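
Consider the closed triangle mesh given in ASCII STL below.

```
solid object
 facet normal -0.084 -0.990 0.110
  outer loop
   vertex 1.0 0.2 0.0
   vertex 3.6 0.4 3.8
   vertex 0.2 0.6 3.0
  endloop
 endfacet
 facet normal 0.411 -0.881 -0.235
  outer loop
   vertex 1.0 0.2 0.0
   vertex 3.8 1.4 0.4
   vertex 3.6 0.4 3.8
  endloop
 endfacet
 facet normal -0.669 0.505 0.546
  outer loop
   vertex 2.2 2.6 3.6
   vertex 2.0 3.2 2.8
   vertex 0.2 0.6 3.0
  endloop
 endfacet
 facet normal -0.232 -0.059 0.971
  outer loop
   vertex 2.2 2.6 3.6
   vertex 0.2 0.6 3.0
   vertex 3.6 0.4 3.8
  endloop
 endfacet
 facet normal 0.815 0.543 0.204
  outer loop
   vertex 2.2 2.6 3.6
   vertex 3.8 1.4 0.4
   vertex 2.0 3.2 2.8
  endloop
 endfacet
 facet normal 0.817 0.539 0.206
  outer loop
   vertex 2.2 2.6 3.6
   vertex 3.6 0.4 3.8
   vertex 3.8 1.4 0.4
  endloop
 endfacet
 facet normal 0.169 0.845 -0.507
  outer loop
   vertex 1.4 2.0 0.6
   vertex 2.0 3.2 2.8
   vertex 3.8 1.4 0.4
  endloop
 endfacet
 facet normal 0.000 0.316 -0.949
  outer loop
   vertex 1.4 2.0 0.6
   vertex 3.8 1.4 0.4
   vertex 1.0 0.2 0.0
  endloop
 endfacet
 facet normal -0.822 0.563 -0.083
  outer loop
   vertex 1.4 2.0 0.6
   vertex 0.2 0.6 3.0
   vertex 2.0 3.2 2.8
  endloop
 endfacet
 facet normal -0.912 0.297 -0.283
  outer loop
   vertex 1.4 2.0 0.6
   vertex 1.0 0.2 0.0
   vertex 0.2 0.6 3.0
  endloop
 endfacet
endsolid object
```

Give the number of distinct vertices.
7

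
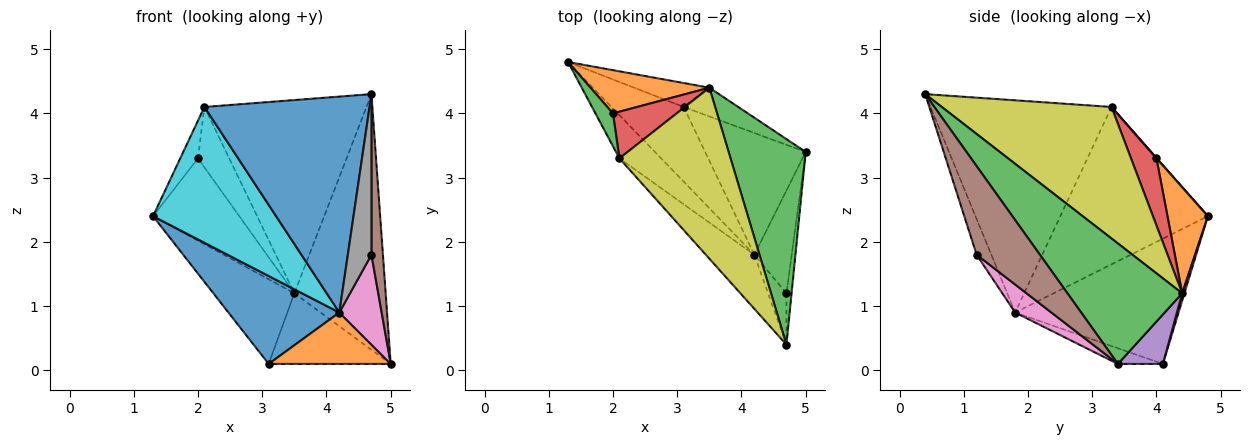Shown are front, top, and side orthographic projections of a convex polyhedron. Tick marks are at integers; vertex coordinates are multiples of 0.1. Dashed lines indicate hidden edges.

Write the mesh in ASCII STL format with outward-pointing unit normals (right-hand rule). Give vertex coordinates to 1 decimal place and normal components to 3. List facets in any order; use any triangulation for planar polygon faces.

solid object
 facet normal -0.747 -0.507 -0.430
  outer loop
   vertex 4.2 1.8 0.9
   vertex 1.3 4.8 2.4
   vertex 3.1 4.1 0.1
  endloop
 endfacet
 facet normal -0.142 -0.385 -0.912
  outer loop
   vertex 4.2 1.8 0.9
   vertex 3.1 4.1 0.1
   vertex 5.0 3.4 0.1
  endloop
 endfacet
 facet normal 0.700 0.557 0.448
  outer loop
   vertex 3.5 4.4 1.2
   vertex 4.7 0.4 4.3
   vertex 5.0 3.4 0.1
  endloop
 endfacet
 facet normal 0.027 0.962 -0.272
  outer loop
   vertex 3.5 4.4 1.2
   vertex 3.1 4.1 0.1
   vertex 1.3 4.8 2.4
  endloop
 endfacet
 facet normal 0.323 0.877 -0.357
  outer loop
   vertex 3.5 4.4 1.2
   vertex 5.0 3.4 0.1
   vertex 3.1 4.1 0.1
  endloop
 endfacet
 facet normal 0.982 -0.178 -0.057
  outer loop
   vertex 4.7 1.2 1.8
   vertex 5.0 3.4 0.1
   vertex 4.7 0.4 4.3
  endloop
 endfacet
 facet normal 0.492 -0.573 -0.655
  outer loop
   vertex 4.7 1.2 1.8
   vertex 4.2 1.8 0.9
   vertex 5.0 3.4 0.1
  endloop
 endfacet
 facet normal -0.511 -0.819 -0.262
  outer loop
   vertex 4.7 1.2 1.8
   vertex 4.7 0.4 4.3
   vertex 4.2 1.8 0.9
  endloop
 endfacet
 facet normal 0.617 0.589 0.521
  outer loop
   vertex 2.1 3.3 4.1
   vertex 4.7 0.4 4.3
   vertex 3.5 4.4 1.2
  endloop
 endfacet
 facet normal -0.753 -0.628 -0.200
  outer loop
   vertex 2.1 3.3 4.1
   vertex 1.3 4.8 2.4
   vertex 4.2 1.8 0.9
  endloop
 endfacet
 facet normal -0.728 -0.665 -0.167
  outer loop
   vertex 2.1 3.3 4.1
   vertex 4.2 1.8 0.9
   vertex 4.7 0.4 4.3
  endloop
 endfacet
 facet normal 0.383 0.818 0.429
  outer loop
   vertex 2.0 4.0 3.3
   vertex 3.5 4.4 1.2
   vertex 1.3 4.8 2.4
  endloop
 endfacet
 facet normal 0.016 0.753 0.657
  outer loop
   vertex 2.0 4.0 3.3
   vertex 1.3 4.8 2.4
   vertex 2.1 3.3 4.1
  endloop
 endfacet
 facet normal 0.542 0.665 0.514
  outer loop
   vertex 2.0 4.0 3.3
   vertex 2.1 3.3 4.1
   vertex 3.5 4.4 1.2
  endloop
 endfacet
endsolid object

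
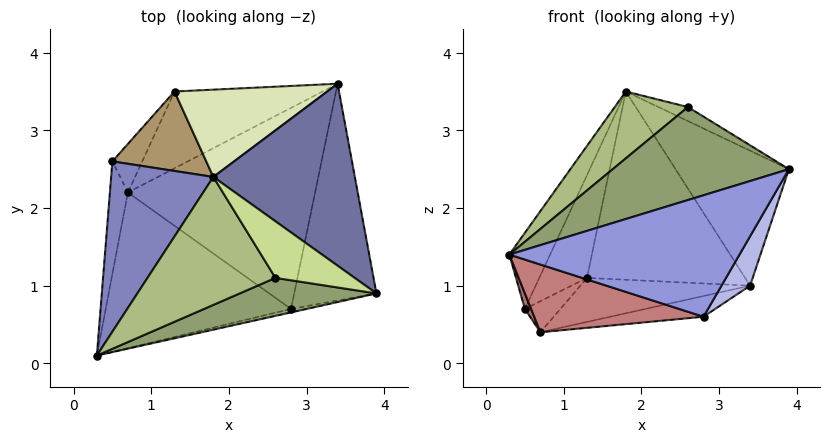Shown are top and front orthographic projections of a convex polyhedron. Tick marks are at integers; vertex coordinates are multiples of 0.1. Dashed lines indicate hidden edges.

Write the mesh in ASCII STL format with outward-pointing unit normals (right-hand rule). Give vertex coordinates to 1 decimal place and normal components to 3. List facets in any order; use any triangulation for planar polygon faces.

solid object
 facet normal 0.628 0.463 0.625
  outer loop
   vertex 1.8 2.4 3.5
   vertex 3.9 0.9 2.5
   vertex 3.4 3.6 1.0
  endloop
 endfacet
 facet normal -0.885 0.190 0.425
  outer loop
   vertex 0.5 2.6 0.7
   vertex 0.3 0.1 1.4
   vertex 1.8 2.4 3.5
  endloop
 endfacet
 facet normal 0.225 -0.974 -0.028
  outer loop
   vertex 2.8 0.7 0.6
   vertex 3.9 0.9 2.5
   vertex 0.3 0.1 1.4
  endloop
 endfacet
 facet normal 0.865 -0.112 -0.489
  outer loop
   vertex 2.8 0.7 0.6
   vertex 3.4 3.6 1.0
   vertex 3.9 0.9 2.5
  endloop
 endfacet
 facet normal 0.090 -0.922 0.377
  outer loop
   vertex 2.6 1.1 3.3
   vertex 0.3 0.1 1.4
   vertex 3.9 0.9 2.5
  endloop
 endfacet
 facet normal -0.469 -0.409 0.783
  outer loop
   vertex 2.6 1.1 3.3
   vertex 1.8 2.4 3.5
   vertex 0.3 0.1 1.4
  endloop
 endfacet
 facet normal 0.536 0.204 0.820
  outer loop
   vertex 2.6 1.1 3.3
   vertex 3.9 0.9 2.5
   vertex 1.8 2.4 3.5
  endloop
 endfacet
 facet normal -0.023 0.907 0.421
  outer loop
   vertex 1.3 3.5 1.1
   vertex 1.8 2.4 3.5
   vertex 3.4 3.6 1.0
  endloop
 endfacet
 facet normal -0.767 0.507 0.392
  outer loop
   vertex 1.3 3.5 1.1
   vertex 0.5 2.6 0.7
   vertex 1.8 2.4 3.5
  endloop
 endfacet
 facet normal 0.166 0.101 -0.981
  outer loop
   vertex 0.7 2.2 0.4
   vertex 3.4 3.6 1.0
   vertex 2.8 0.7 0.6
  endloop
 endfacet
 facet normal -0.065 0.496 -0.866
  outer loop
   vertex 0.7 2.2 0.4
   vertex 1.3 3.5 1.1
   vertex 3.4 3.6 1.0
  endloop
 endfacet
 facet normal -0.182 0.530 -0.828
  outer loop
   vertex 0.7 2.2 0.4
   vertex 0.5 2.6 0.7
   vertex 1.3 3.5 1.1
  endloop
 endfacet
 facet normal -0.869 -0.068 -0.490
  outer loop
   vertex 0.7 2.2 0.4
   vertex 0.3 0.1 1.4
   vertex 0.5 2.6 0.7
  endloop
 endfacet
 facet normal -0.194 -0.391 -0.900
  outer loop
   vertex 0.7 2.2 0.4
   vertex 2.8 0.7 0.6
   vertex 0.3 0.1 1.4
  endloop
 endfacet
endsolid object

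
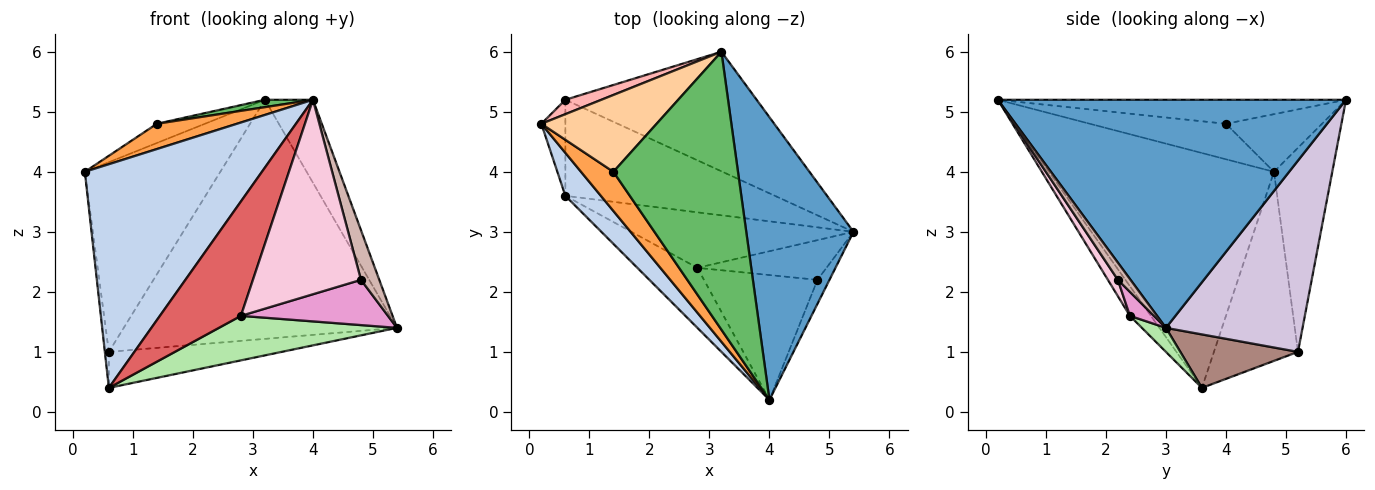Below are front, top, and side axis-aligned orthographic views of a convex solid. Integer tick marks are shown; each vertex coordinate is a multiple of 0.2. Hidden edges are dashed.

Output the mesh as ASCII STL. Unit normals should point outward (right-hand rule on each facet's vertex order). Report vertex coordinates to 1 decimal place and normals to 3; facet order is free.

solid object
 facet normal 0.898 0.124 0.422
  outer loop
   vertex 3.2 6.0 5.2
   vertex 4.0 0.2 5.2
   vertex 5.4 3.0 1.4
  endloop
 endfacet
 facet normal -0.780 -0.614 0.118
  outer loop
   vertex 0.6 3.6 0.4
   vertex 4.0 0.2 5.2
   vertex 0.2 4.8 4.0
  endloop
 endfacet
 facet normal -0.678 -0.399 0.618
  outer loop
   vertex 1.4 4.0 4.8
   vertex 0.2 4.8 4.0
   vertex 4.0 0.2 5.2
  endloop
 endfacet
 facet normal -0.436 0.218 0.873
  outer loop
   vertex 1.4 4.0 4.8
   vertex 3.2 6.0 5.2
   vertex 0.2 4.8 4.0
  endloop
 endfacet
 facet normal -0.189 -0.026 0.982
  outer loop
   vertex 1.4 4.0 4.8
   vertex 4.0 0.2 5.2
   vertex 3.2 6.0 5.2
  endloop
 endfacet
 facet normal 0.084 -0.623 -0.777
  outer loop
   vertex 2.8 2.4 1.6
   vertex 0.6 3.6 0.4
   vertex 5.4 3.0 1.4
  endloop
 endfacet
 facet normal -0.224 -0.863 -0.453
  outer loop
   vertex 2.8 2.4 1.6
   vertex 4.0 0.2 5.2
   vertex 0.6 3.6 0.4
  endloop
 endfacet
 facet normal -0.394 0.916 0.070
  outer loop
   vertex 0.6 5.2 1.0
   vertex 0.2 4.8 4.0
   vertex 3.2 6.0 5.2
  endloop
 endfacet
 facet normal -0.991 0.047 -0.126
  outer loop
   vertex 0.6 5.2 1.0
   vertex 0.6 3.6 0.4
   vertex 0.2 4.8 4.0
  endloop
 endfacet
 facet normal 0.408 0.816 -0.408
  outer loop
   vertex 0.6 5.2 1.0
   vertex 3.2 6.0 5.2
   vertex 5.4 3.0 1.4
  endloop
 endfacet
 facet normal 0.232 0.342 -0.911
  outer loop
   vertex 0.6 5.2 1.0
   vertex 5.4 3.0 1.4
   vertex 0.6 3.6 0.4
  endloop
 endfacet
 facet normal 0.528 -0.765 -0.369
  outer loop
   vertex 4.8 2.2 2.2
   vertex 5.4 3.0 1.4
   vertex 4.0 0.2 5.2
  endloop
 endfacet
 facet normal 0.122 -0.746 -0.655
  outer loop
   vertex 4.8 2.2 2.2
   vertex 2.8 2.4 1.6
   vertex 5.4 3.0 1.4
  endloop
 endfacet
 facet normal 0.078 -0.839 -0.539
  outer loop
   vertex 4.8 2.2 2.2
   vertex 4.0 0.2 5.2
   vertex 2.8 2.4 1.6
  endloop
 endfacet
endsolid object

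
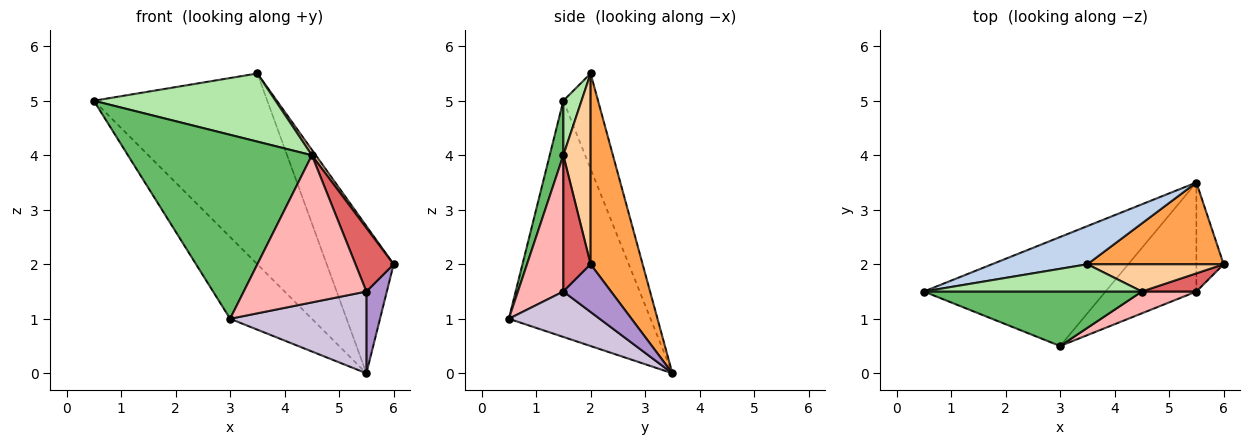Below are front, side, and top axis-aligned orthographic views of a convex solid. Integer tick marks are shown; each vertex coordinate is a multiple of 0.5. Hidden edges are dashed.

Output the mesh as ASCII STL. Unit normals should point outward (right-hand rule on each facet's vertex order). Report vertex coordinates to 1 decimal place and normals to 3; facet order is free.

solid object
 facet normal -0.721 0.416 -0.554
  outer loop
   vertex 3.0 0.5 1.0
   vertex 0.5 1.5 5.0
   vertex 5.5 3.5 0.0
  endloop
 endfacet
 facet normal -0.192 0.962 0.192
  outer loop
   vertex 3.5 2.0 5.5
   vertex 5.5 3.5 0.0
   vertex 0.5 1.5 5.0
  endloop
 endfacet
 facet normal 0.562 0.723 0.402
  outer loop
   vertex 3.5 2.0 5.5
   vertex 6.0 2.0 2.0
   vertex 5.5 3.5 0.0
  endloop
 endfacet
 facet normal 0.808 -0.115 0.577
  outer loop
   vertex 4.5 1.5 4.0
   vertex 6.0 2.0 2.0
   vertex 3.5 2.0 5.5
  endloop
 endfacet
 facet normal 0.071 -0.956 0.283
  outer loop
   vertex 4.5 1.5 4.0
   vertex 0.5 1.5 5.0
   vertex 3.0 0.5 1.0
  endloop
 endfacet
 facet normal 0.092 -0.925 0.370
  outer loop
   vertex 4.5 1.5 4.0
   vertex 3.5 2.0 5.5
   vertex 0.5 1.5 5.0
  endloop
 endfacet
 facet normal 0.566 -0.793 0.226
  outer loop
   vertex 5.5 1.5 1.5
   vertex 6.0 2.0 2.0
   vertex 4.5 1.5 4.0
  endloop
 endfacet
 facet normal 0.344 -0.929 0.138
  outer loop
   vertex 5.5 1.5 1.5
   vertex 4.5 1.5 4.0
   vertex 3.0 0.5 1.0
  endloop
 endfacet
 facet normal 0.814 -0.349 -0.465
  outer loop
   vertex 5.5 1.5 1.5
   vertex 5.5 3.5 0.0
   vertex 6.0 2.0 2.0
  endloop
 endfacet
 facet normal 0.371 -0.557 -0.743
  outer loop
   vertex 5.5 1.5 1.5
   vertex 3.0 0.5 1.0
   vertex 5.5 3.5 0.0
  endloop
 endfacet
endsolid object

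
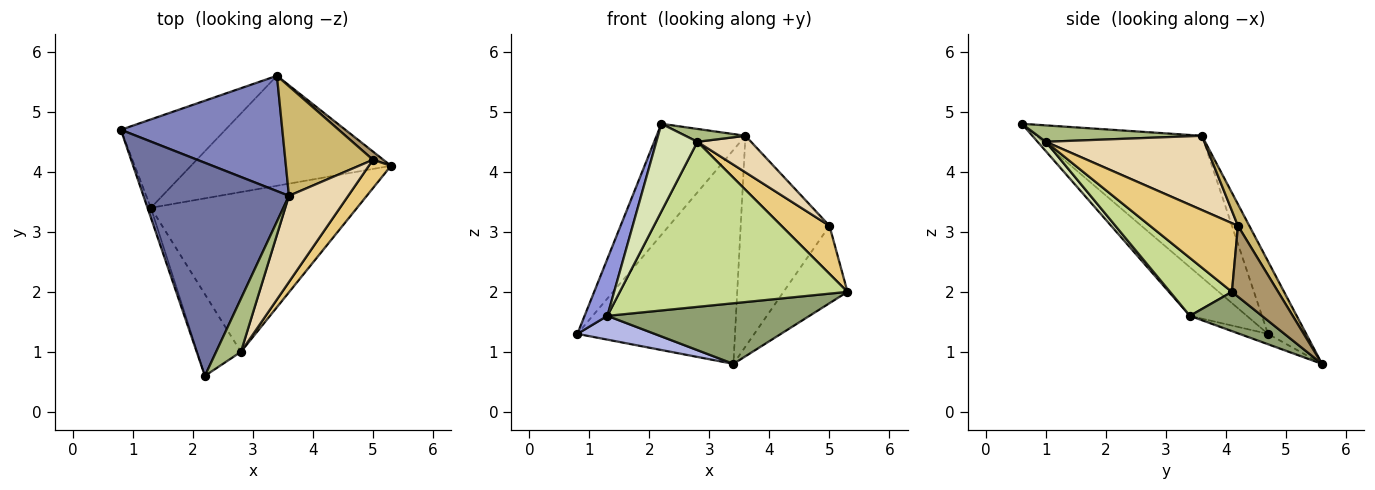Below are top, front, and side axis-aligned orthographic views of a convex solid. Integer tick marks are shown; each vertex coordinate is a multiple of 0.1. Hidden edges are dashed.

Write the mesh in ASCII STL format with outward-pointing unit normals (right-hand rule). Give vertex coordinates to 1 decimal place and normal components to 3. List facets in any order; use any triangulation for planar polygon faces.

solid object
 facet normal -0.654 0.350 0.671
  outer loop
   vertex 3.6 3.6 4.6
   vertex 0.8 4.7 1.3
   vertex 2.2 0.6 4.8
  endloop
 endfacet
 facet normal -0.209 0.861 0.464
  outer loop
   vertex 3.6 3.6 4.6
   vertex 3.4 5.6 0.8
   vertex 0.8 4.7 1.3
  endloop
 endfacet
 facet normal -0.926 -0.371 -0.064
  outer loop
   vertex 1.3 3.4 1.6
   vertex 2.2 0.6 4.8
   vertex 0.8 4.7 1.3
  endloop
 endfacet
 facet normal -0.095 -0.259 -0.961
  outer loop
   vertex 1.3 3.4 1.6
   vertex 0.8 4.7 1.3
   vertex 3.4 5.6 0.8
  endloop
 endfacet
 facet normal 0.170 -0.476 -0.863
  outer loop
   vertex 1.3 3.4 1.6
   vertex 3.4 5.6 0.8
   vertex 5.3 4.1 2.0
  endloop
 endfacet
 facet normal 0.541 -0.198 0.818
  outer loop
   vertex 2.8 1.0 4.5
   vertex 3.6 3.6 4.6
   vertex 2.2 0.6 4.8
  endloop
 endfacet
 facet normal 0.192 -0.705 -0.683
  outer loop
   vertex 2.8 1.0 4.5
   vertex 1.3 3.4 1.6
   vertex 5.3 4.1 2.0
  endloop
 endfacet
 facet normal 0.145 -0.724 -0.674
  outer loop
   vertex 2.8 1.0 4.5
   vertex 2.2 0.6 4.8
   vertex 1.3 3.4 1.6
  endloop
 endfacet
 facet normal 0.583 0.808 0.086
  outer loop
   vertex 5.0 4.2 3.1
   vertex 5.3 4.1 2.0
   vertex 3.4 5.6 0.8
  endloop
 endfacet
 facet normal 0.113 0.882 0.458
  outer loop
   vertex 5.0 4.2 3.1
   vertex 3.4 5.6 0.8
   vertex 3.6 3.6 4.6
  endloop
 endfacet
 facet normal 0.844 -0.461 0.272
  outer loop
   vertex 5.0 4.2 3.1
   vertex 2.8 1.0 4.5
   vertex 5.3 4.1 2.0
  endloop
 endfacet
 facet normal 0.756 -0.256 0.603
  outer loop
   vertex 5.0 4.2 3.1
   vertex 3.6 3.6 4.6
   vertex 2.8 1.0 4.5
  endloop
 endfacet
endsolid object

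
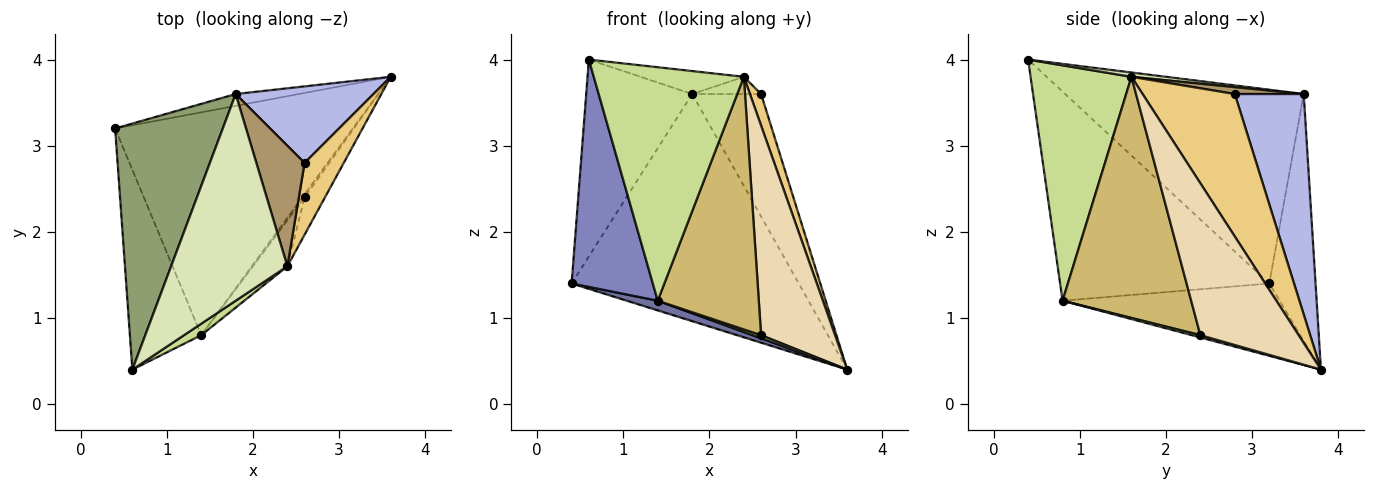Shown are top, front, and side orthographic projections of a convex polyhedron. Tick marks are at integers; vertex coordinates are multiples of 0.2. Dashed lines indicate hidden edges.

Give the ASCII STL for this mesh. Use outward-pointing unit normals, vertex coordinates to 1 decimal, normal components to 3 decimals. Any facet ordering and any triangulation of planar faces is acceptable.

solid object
 facet normal -0.291 -0.042 -0.956
  outer loop
   vertex 1.4 0.8 1.2
   vertex 0.4 3.2 1.4
   vertex 3.6 3.8 0.4
  endloop
 endfacet
 facet normal -0.888 -0.345 -0.303
  outer loop
   vertex 1.4 0.8 1.2
   vertex 0.6 0.4 4.0
   vertex 0.4 3.2 1.4
  endloop
 endfacet
 facet normal -0.199 0.979 -0.051
  outer loop
   vertex 1.8 3.6 3.6
   vertex 3.6 3.8 0.4
   vertex 0.4 3.2 1.4
  endloop
 endfacet
 facet normal 0.647 0.647 0.404
  outer loop
   vertex 1.8 3.6 3.6
   vertex 2.6 2.8 3.6
   vertex 3.6 3.8 0.4
  endloop
 endfacet
 facet normal -0.815 0.362 0.453
  outer loop
   vertex 1.8 3.6 3.6
   vertex 0.4 3.2 1.4
   vertex 0.6 0.4 4.0
  endloop
 endfacet
 facet normal 0.577 -0.577 -0.577
  outer loop
   vertex 2.6 2.4 0.8
   vertex 1.4 0.8 1.2
   vertex 3.6 3.8 0.4
  endloop
 endfacet
 facet normal 0.557 -0.829 0.041
  outer loop
   vertex 2.4 1.6 3.8
   vertex 0.6 0.4 4.0
   vertex 1.4 0.8 1.2
  endloop
 endfacet
 facet normal 0.037 0.110 0.993
  outer loop
   vertex 2.4 1.6 3.8
   vertex 1.8 3.6 3.6
   vertex 0.6 0.4 4.0
  endloop
 endfacet
 facet normal 0.140 0.140 0.980
  outer loop
   vertex 2.4 1.6 3.8
   vertex 2.6 2.8 3.6
   vertex 1.8 3.6 3.6
  endloop
 endfacet
 facet normal 0.781 -0.614 -0.112
  outer loop
   vertex 2.4 1.6 3.8
   vertex 1.4 0.8 1.2
   vertex 2.6 2.4 0.8
  endloop
 endfacet
 facet normal 0.958 -0.116 0.263
  outer loop
   vertex 2.4 1.6 3.8
   vertex 3.6 3.8 0.4
   vertex 2.6 2.8 3.6
  endloop
 endfacet
 facet normal 0.794 -0.598 -0.106
  outer loop
   vertex 2.4 1.6 3.8
   vertex 2.6 2.4 0.8
   vertex 3.6 3.8 0.4
  endloop
 endfacet
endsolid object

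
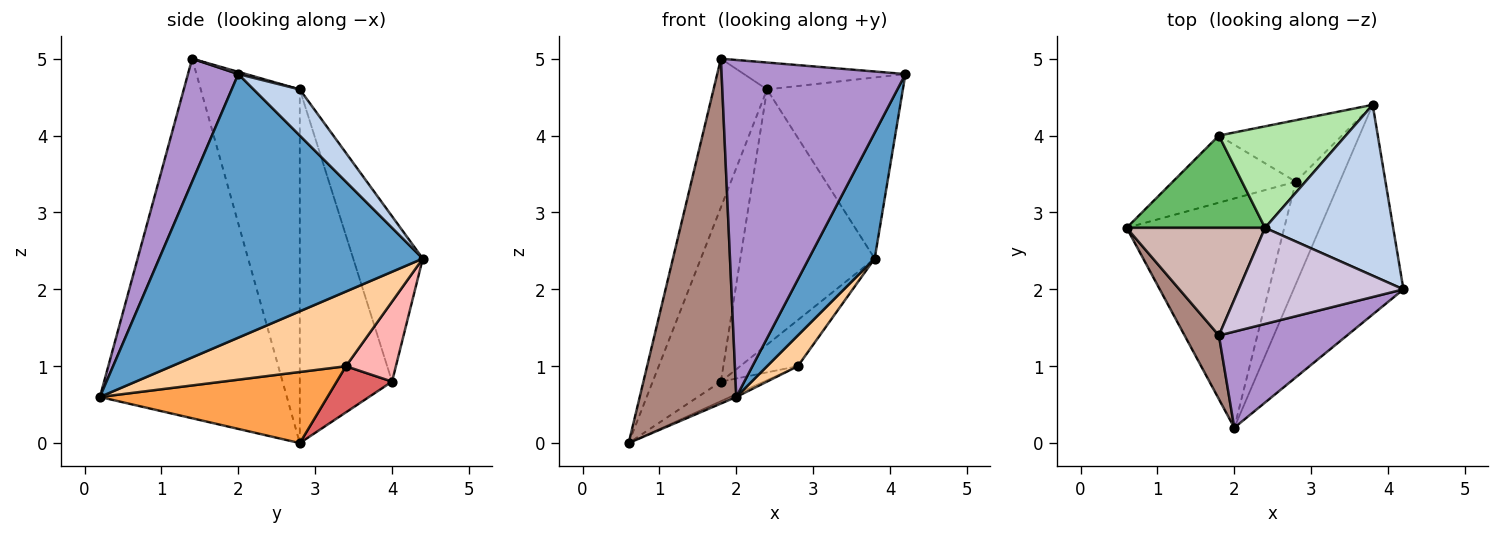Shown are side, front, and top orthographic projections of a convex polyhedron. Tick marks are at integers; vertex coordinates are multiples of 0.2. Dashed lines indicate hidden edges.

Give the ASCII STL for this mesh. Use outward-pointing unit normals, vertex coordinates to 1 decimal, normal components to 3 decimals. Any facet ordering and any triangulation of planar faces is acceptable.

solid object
 facet normal 0.899 -0.225 -0.375
  outer loop
   vertex 2.0 0.2 0.6
   vertex 3.8 4.4 2.4
   vertex 4.2 2.0 4.8
  endloop
 endfacet
 facet normal 0.240 0.706 0.666
  outer loop
   vertex 2.4 2.8 4.6
   vertex 4.2 2.0 4.8
   vertex 3.8 4.4 2.4
  endloop
 endfacet
 facet normal 0.411 0.011 -0.911
  outer loop
   vertex 2.8 3.4 1.0
   vertex 2.0 0.2 0.6
   vertex 0.6 2.8 0.0
  endloop
 endfacet
 facet normal 0.852 -0.150 -0.501
  outer loop
   vertex 2.8 3.4 1.0
   vertex 3.8 4.4 2.4
   vertex 2.0 0.2 0.6
  endloop
 endfacet
 facet normal -0.767 0.567 0.300
  outer loop
   vertex 1.8 4.0 0.8
   vertex 0.6 2.8 0.0
   vertex 2.4 2.8 4.6
  endloop
 endfacet
 facet normal -0.434 0.837 0.333
  outer loop
   vertex 1.8 4.0 0.8
   vertex 2.4 2.8 4.6
   vertex 3.8 4.4 2.4
  endloop
 endfacet
 facet normal 0.339 0.263 -0.903
  outer loop
   vertex 1.8 4.0 0.8
   vertex 2.8 3.4 1.0
   vertex 0.6 2.8 0.0
  endloop
 endfacet
 facet normal 0.461 0.532 -0.710
  outer loop
   vertex 1.8 4.0 0.8
   vertex 3.8 4.4 2.4
   vertex 2.8 3.4 1.0
  endloop
 endfacet
 facet normal 0.255 -0.930 0.265
  outer loop
   vertex 1.8 1.4 5.0
   vertex 2.0 0.2 0.6
   vertex 4.2 2.0 4.8
  endloop
 endfacet
 facet normal 0.013 0.270 0.963
  outer loop
   vertex 1.8 1.4 5.0
   vertex 4.2 2.0 4.8
   vertex 2.4 2.8 4.6
  endloop
 endfacet
 facet normal -0.885 -0.457 0.084
  outer loop
   vertex 1.8 1.4 5.0
   vertex 0.6 2.8 0.0
   vertex 2.0 0.2 0.6
  endloop
 endfacet
 facet normal -0.832 0.450 0.326
  outer loop
   vertex 1.8 1.4 5.0
   vertex 2.4 2.8 4.6
   vertex 0.6 2.8 0.0
  endloop
 endfacet
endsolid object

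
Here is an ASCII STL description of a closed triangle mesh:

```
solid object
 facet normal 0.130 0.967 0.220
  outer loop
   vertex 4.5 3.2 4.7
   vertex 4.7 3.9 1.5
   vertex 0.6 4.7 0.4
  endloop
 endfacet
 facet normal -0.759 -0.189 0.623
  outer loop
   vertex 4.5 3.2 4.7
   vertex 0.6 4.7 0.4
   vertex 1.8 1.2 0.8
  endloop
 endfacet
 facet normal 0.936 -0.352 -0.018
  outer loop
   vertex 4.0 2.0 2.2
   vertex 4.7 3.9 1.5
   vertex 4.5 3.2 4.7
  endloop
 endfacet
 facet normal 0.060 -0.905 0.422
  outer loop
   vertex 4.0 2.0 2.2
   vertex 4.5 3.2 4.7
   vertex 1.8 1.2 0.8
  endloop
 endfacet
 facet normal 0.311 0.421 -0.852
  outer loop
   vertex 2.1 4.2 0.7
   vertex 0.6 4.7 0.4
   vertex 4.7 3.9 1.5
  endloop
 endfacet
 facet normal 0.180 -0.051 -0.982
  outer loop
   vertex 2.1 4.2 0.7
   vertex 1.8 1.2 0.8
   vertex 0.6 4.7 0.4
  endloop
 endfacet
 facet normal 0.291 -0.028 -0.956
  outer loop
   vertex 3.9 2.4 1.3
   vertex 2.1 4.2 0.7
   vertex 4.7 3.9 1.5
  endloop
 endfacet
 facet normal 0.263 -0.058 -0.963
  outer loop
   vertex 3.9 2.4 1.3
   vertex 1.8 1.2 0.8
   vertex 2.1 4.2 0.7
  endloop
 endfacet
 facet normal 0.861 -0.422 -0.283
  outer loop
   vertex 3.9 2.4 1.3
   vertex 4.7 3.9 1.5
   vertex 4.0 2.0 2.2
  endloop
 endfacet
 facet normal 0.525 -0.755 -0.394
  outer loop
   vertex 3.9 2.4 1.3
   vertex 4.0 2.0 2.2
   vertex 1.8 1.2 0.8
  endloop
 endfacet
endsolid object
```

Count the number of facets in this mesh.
10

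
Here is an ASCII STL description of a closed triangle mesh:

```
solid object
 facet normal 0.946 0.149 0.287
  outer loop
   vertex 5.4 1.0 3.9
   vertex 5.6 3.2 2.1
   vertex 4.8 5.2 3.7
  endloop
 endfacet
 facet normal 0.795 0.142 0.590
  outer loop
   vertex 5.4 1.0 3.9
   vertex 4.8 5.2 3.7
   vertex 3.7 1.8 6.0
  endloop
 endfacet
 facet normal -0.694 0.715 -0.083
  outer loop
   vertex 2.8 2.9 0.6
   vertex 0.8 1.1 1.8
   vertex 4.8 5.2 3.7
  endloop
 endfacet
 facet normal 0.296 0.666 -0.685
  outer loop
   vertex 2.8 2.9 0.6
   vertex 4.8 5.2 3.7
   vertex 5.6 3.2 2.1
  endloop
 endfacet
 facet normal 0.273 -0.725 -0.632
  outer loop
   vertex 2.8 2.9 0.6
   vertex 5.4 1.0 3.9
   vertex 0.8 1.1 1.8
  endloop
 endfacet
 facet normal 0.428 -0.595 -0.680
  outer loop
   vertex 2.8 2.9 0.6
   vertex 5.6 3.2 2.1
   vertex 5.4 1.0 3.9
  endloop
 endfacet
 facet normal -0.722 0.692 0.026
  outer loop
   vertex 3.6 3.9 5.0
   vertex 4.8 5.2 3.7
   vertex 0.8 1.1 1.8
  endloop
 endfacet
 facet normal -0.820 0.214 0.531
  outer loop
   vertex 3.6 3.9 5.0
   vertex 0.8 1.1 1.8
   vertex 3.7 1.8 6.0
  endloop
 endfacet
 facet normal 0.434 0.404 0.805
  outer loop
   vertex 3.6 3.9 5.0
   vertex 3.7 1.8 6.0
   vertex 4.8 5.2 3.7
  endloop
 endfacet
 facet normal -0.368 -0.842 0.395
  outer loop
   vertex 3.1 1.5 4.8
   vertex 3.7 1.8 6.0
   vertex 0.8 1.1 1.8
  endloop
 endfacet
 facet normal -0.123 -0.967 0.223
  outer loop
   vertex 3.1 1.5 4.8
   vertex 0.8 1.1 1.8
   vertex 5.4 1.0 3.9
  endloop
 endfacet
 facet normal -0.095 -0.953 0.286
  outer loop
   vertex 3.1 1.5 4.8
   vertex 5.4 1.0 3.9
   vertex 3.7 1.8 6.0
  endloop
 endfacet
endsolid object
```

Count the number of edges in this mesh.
18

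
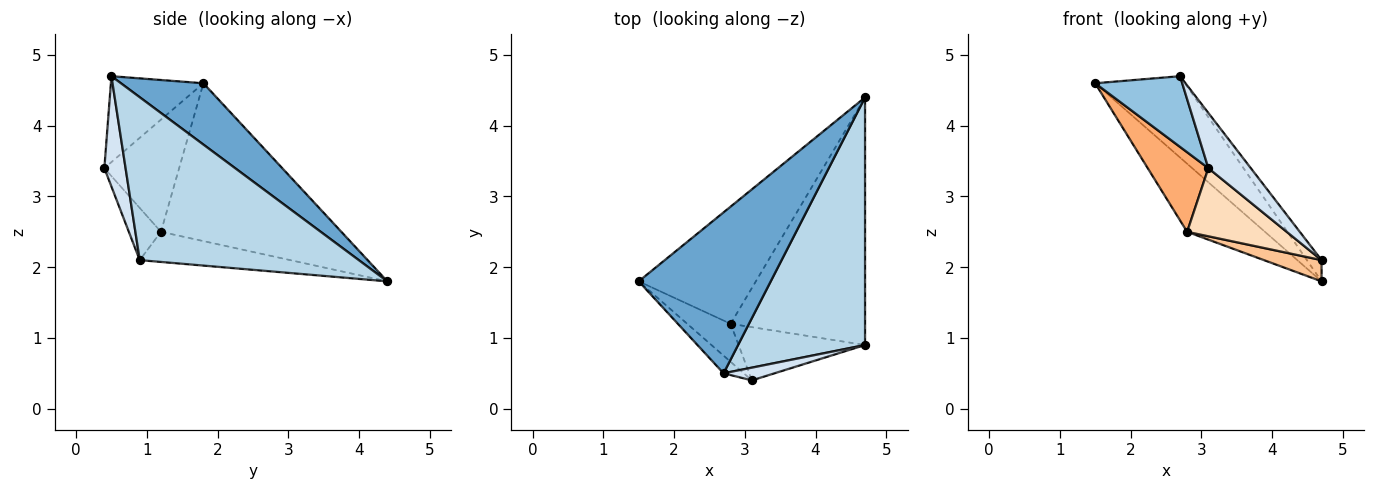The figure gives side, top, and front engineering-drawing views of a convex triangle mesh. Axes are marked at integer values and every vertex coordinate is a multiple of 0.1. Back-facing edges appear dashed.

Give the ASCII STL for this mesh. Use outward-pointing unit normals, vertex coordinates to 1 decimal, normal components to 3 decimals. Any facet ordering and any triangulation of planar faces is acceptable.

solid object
 facet normal 0.383 0.417 0.824
  outer loop
   vertex 2.7 0.5 4.7
   vertex 4.7 4.4 1.8
   vertex 1.5 1.8 4.6
  endloop
 endfacet
 facet normal -0.718 -0.676 -0.169
  outer loop
   vertex 2.7 0.5 4.7
   vertex 1.5 1.8 4.6
   vertex 3.1 0.4 3.4
  endloop
 endfacet
 facet normal 0.788 0.053 0.614
  outer loop
   vertex 4.7 0.9 2.1
   vertex 4.7 4.4 1.8
   vertex 2.7 0.5 4.7
  endloop
 endfacet
 facet normal 0.438 -0.876 0.202
  outer loop
   vertex 4.7 0.9 2.1
   vertex 2.7 0.5 4.7
   vertex 3.1 0.4 3.4
  endloop
 endfacet
 facet normal -0.759 0.327 -0.563
  outer loop
   vertex 2.8 1.2 2.5
   vertex 1.5 1.8 4.6
   vertex 4.7 4.4 1.8
  endloop
 endfacet
 facet normal -0.744 -0.603 -0.288
  outer loop
   vertex 2.8 1.2 2.5
   vertex 3.1 0.4 3.4
   vertex 1.5 1.8 4.6
  endloop
 endfacet
 facet normal -0.218 -0.083 -0.972
  outer loop
   vertex 2.8 1.2 2.5
   vertex 4.7 4.4 1.8
   vertex 4.7 0.9 2.1
  endloop
 endfacet
 facet normal -0.246 -0.764 -0.597
  outer loop
   vertex 2.8 1.2 2.5
   vertex 4.7 0.9 2.1
   vertex 3.1 0.4 3.4
  endloop
 endfacet
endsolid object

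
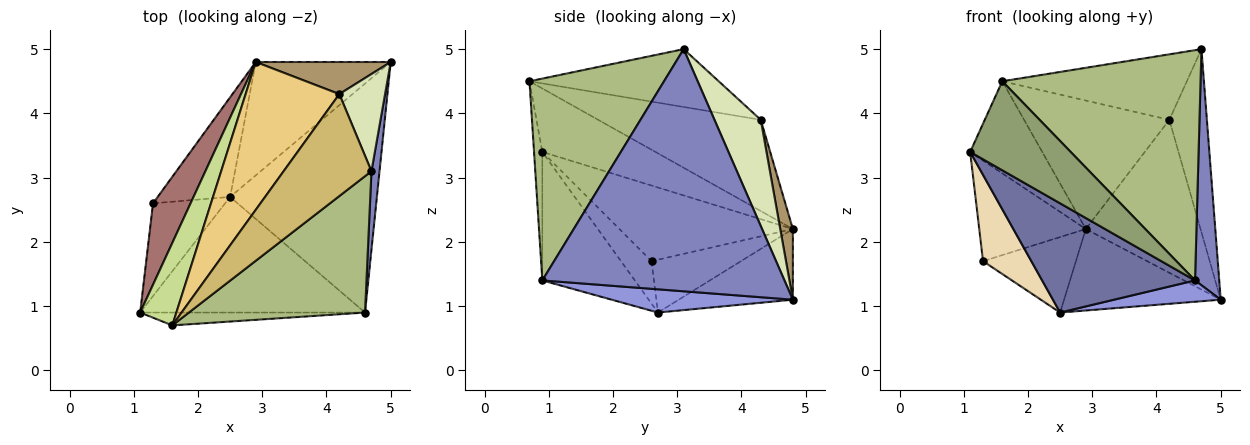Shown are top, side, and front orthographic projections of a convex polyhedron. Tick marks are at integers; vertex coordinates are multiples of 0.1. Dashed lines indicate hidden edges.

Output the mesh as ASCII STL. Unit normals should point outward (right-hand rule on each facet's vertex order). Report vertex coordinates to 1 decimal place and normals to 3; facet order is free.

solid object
 facet normal -0.384 -0.634 -0.671
  outer loop
   vertex 4.6 0.9 1.4
   vertex 1.1 0.9 3.4
   vertex 2.5 2.7 0.9
  endloop
 endfacet
 facet normal 0.994 -0.099 0.033
  outer loop
   vertex 4.6 0.9 1.4
   vertex 5.0 4.8 1.1
   vertex 4.7 3.1 5.0
  endloop
 endfacet
 facet normal 0.156 -0.092 -0.984
  outer loop
   vertex 4.6 0.9 1.4
   vertex 2.5 2.7 0.9
   vertex 5.0 4.8 1.1
  endloop
 endfacet
 facet normal -0.391 0.537 -0.747
  outer loop
   vertex 2.9 4.8 2.2
   vertex 5.0 4.8 1.1
   vertex 2.5 2.7 0.9
  endloop
 endfacet
 facet normal -0.081 -0.986 -0.142
  outer loop
   vertex 1.6 0.7 4.5
   vertex 1.1 0.9 3.4
   vertex 4.6 0.9 1.4
  endloop
 endfacet
 facet normal 0.504 -0.743 0.440
  outer loop
   vertex 1.6 0.7 4.5
   vertex 4.6 0.9 1.4
   vertex 4.7 3.1 5.0
  endloop
 endfacet
 facet normal -0.760 0.484 0.434
  outer loop
   vertex 1.6 0.7 4.5
   vertex 2.9 4.8 2.2
   vertex 1.1 0.9 3.4
  endloop
 endfacet
 facet normal 0.736 0.598 0.317
  outer loop
   vertex 4.2 4.3 3.9
   vertex 4.7 3.1 5.0
   vertex 5.0 4.8 1.1
  endloop
 endfacet
 facet normal 0.107 0.973 0.204
  outer loop
   vertex 4.2 4.3 3.9
   vertex 5.0 4.8 1.1
   vertex 2.9 4.8 2.2
  endloop
 endfacet
 facet normal -0.485 0.473 0.736
  outer loop
   vertex 4.2 4.3 3.9
   vertex 1.6 0.7 4.5
   vertex 4.7 3.1 5.0
  endloop
 endfacet
 facet normal -0.592 0.529 0.608
  outer loop
   vertex 4.2 4.3 3.9
   vertex 2.9 4.8 2.2
   vertex 1.6 0.7 4.5
  endloop
 endfacet
 facet normal -0.396 -0.626 -0.672
  outer loop
   vertex 1.3 2.6 1.7
   vertex 2.5 2.7 0.9
   vertex 1.1 0.9 3.4
  endloop
 endfacet
 facet normal -0.785 0.482 0.390
  outer loop
   vertex 1.3 2.6 1.7
   vertex 1.1 0.9 3.4
   vertex 2.9 4.8 2.2
  endloop
 endfacet
 facet normal -0.503 0.522 -0.689
  outer loop
   vertex 1.3 2.6 1.7
   vertex 2.9 4.8 2.2
   vertex 2.5 2.7 0.9
  endloop
 endfacet
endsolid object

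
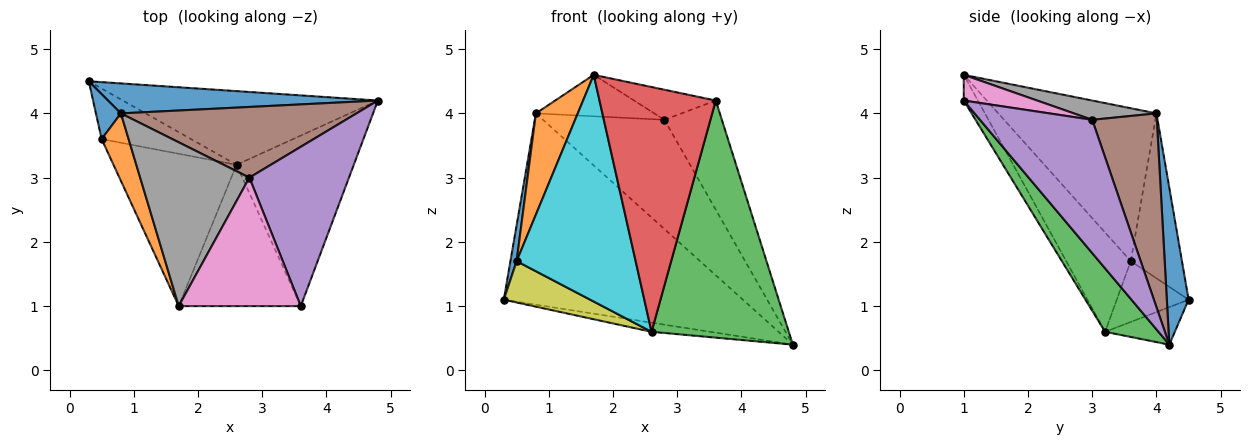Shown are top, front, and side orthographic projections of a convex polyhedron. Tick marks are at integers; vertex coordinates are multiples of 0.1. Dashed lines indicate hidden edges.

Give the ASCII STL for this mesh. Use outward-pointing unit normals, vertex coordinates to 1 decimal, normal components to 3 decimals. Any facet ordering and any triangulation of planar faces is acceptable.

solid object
 facet normal 0.090 0.984 0.154
  outer loop
   vertex 0.8 4.0 4.0
   vertex 4.8 4.2 0.4
   vertex 0.3 4.5 1.1
  endloop
 endfacet
 facet normal -0.145 0.122 -0.982
  outer loop
   vertex 2.6 3.2 0.6
   vertex 0.3 4.5 1.1
   vertex 4.8 4.2 0.4
  endloop
 endfacet
 facet normal 0.301 -0.774 -0.557
  outer loop
   vertex 2.6 3.2 0.6
   vertex 4.8 4.2 0.4
   vertex 3.6 1.0 4.2
  endloop
 endfacet
 facet normal -0.105 -0.861 -0.497
  outer loop
   vertex 2.6 3.2 0.6
   vertex 3.6 1.0 4.2
   vertex 1.7 1.0 4.6
  endloop
 endfacet
 facet normal 0.741 0.380 0.554
  outer loop
   vertex 2.8 3.0 3.9
   vertex 3.6 1.0 4.2
   vertex 4.8 4.2 0.4
  endloop
 endfacet
 facet normal 0.408 0.766 0.496
  outer loop
   vertex 2.8 3.0 3.9
   vertex 4.8 4.2 0.4
   vertex 0.8 4.0 4.0
  endloop
 endfacet
 facet normal 0.201 0.223 0.954
  outer loop
   vertex 2.8 3.0 3.9
   vertex 1.7 1.0 4.6
   vertex 3.6 1.0 4.2
  endloop
 endfacet
 facet normal 0.169 0.242 0.956
  outer loop
   vertex 2.8 3.0 3.9
   vertex 0.8 4.0 4.0
   vertex 1.7 1.0 4.6
  endloop
 endfacet
 facet normal -0.466 -0.560 -0.685
  outer loop
   vertex 0.5 3.6 1.7
   vertex 0.3 4.5 1.1
   vertex 2.6 3.2 0.6
  endloop
 endfacet
 facet normal -0.411 -0.757 -0.509
  outer loop
   vertex 0.5 3.6 1.7
   vertex 2.6 3.2 0.6
   vertex 1.7 1.0 4.6
  endloop
 endfacet
 facet normal -0.982 -0.119 0.149
  outer loop
   vertex 0.5 3.6 1.7
   vertex 0.8 4.0 4.0
   vertex 0.3 4.5 1.1
  endloop
 endfacet
 facet normal -0.953 -0.252 0.168
  outer loop
   vertex 0.5 3.6 1.7
   vertex 1.7 1.0 4.6
   vertex 0.8 4.0 4.0
  endloop
 endfacet
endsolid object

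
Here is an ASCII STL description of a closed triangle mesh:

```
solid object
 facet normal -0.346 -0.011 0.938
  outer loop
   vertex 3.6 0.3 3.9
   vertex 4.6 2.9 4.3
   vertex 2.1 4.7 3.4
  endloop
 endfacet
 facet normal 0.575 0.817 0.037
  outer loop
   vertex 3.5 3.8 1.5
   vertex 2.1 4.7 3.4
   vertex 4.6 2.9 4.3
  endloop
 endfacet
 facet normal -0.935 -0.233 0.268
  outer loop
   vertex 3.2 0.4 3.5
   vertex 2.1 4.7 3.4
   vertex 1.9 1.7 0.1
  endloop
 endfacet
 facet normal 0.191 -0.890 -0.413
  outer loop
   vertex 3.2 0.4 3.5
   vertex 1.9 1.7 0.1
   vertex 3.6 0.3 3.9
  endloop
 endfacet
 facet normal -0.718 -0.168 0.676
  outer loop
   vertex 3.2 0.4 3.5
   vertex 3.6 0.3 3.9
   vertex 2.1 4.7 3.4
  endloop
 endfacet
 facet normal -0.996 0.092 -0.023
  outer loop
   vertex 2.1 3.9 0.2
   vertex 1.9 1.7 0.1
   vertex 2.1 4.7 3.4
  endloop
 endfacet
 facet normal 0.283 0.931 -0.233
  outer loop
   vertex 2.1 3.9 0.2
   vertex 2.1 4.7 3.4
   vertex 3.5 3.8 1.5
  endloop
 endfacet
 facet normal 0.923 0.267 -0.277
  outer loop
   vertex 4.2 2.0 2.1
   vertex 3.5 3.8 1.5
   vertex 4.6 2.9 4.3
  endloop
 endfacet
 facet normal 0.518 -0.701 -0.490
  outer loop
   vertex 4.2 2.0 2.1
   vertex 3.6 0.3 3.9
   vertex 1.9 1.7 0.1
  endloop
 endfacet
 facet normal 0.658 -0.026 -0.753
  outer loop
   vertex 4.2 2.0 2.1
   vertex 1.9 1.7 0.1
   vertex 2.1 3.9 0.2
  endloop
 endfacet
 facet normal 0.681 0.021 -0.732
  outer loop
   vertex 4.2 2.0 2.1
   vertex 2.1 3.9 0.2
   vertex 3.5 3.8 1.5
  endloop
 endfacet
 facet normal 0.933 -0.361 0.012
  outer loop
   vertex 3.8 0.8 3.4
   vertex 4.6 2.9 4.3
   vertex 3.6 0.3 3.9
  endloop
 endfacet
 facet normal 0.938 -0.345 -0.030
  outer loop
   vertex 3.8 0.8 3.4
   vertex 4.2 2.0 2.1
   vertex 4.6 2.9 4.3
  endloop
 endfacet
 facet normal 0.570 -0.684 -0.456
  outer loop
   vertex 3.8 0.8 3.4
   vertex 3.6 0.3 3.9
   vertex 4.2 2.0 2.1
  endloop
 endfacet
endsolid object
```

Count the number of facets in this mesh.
14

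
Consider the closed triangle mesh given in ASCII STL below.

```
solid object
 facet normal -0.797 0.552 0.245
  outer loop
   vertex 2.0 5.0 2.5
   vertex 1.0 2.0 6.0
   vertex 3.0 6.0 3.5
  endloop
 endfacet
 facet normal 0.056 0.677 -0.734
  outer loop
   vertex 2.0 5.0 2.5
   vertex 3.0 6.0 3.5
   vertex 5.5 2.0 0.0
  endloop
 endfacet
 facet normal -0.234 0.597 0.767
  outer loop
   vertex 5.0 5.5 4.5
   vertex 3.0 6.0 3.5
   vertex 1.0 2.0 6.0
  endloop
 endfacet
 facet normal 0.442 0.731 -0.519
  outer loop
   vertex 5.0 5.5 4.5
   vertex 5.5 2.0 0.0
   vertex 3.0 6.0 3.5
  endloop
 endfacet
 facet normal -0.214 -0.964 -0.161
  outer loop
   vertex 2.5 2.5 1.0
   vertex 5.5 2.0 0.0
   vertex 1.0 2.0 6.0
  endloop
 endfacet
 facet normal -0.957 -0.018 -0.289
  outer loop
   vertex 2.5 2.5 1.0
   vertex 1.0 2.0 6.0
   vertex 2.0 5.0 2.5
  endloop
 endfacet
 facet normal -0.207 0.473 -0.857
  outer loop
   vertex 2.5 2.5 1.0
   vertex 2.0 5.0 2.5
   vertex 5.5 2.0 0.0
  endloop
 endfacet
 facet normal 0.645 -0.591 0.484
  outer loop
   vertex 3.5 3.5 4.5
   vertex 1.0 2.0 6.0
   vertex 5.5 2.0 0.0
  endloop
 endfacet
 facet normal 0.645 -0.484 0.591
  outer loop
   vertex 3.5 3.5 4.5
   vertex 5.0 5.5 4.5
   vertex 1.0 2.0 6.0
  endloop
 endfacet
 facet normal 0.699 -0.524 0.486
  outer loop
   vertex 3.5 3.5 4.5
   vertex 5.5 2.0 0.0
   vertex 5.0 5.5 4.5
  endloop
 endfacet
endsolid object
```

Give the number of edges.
15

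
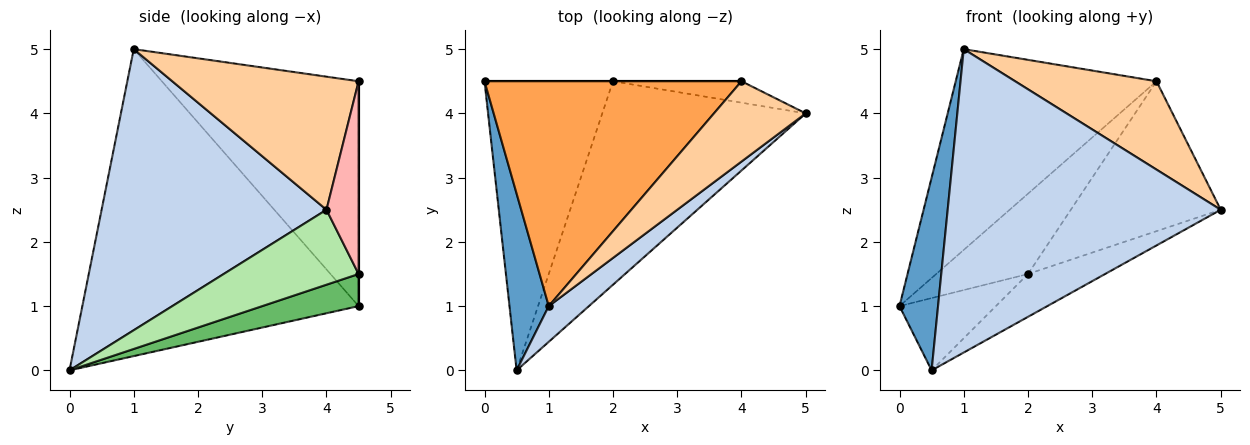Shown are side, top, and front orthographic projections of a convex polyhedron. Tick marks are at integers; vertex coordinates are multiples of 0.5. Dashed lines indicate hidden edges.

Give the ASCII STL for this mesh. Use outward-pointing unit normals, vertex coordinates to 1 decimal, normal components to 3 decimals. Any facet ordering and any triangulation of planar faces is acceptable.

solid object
 facet normal -0.983 -0.137 0.126
  outer loop
   vertex 1.0 1.0 5.0
   vertex 0.0 4.5 1.0
   vertex 0.5 0.0 0.0
  endloop
 endfacet
 facet normal 0.633 -0.769 0.090
  outer loop
   vertex 1.0 1.0 5.0
   vertex 0.5 0.0 0.0
   vertex 5.0 4.0 2.5
  endloop
 endfacet
 facet normal -0.547 0.558 0.625
  outer loop
   vertex 4.0 4.5 4.5
   vertex 0.0 4.5 1.0
   vertex 1.0 1.0 5.0
  endloop
 endfacet
 facet normal 0.698 -0.530 0.482
  outer loop
   vertex 4.0 4.5 4.5
   vertex 1.0 1.0 5.0
   vertex 5.0 4.0 2.5
  endloop
 endfacet
 facet normal 0.236 0.236 -0.943
  outer loop
   vertex 2.0 4.5 1.5
   vertex 0.5 0.0 0.0
   vertex 0.0 4.5 1.0
  endloop
 endfacet
 facet normal 0.339 0.194 -0.921
  outer loop
   vertex 2.0 4.5 1.5
   vertex 5.0 4.0 2.5
   vertex 0.5 0.0 0.0
  endloop
 endfacet
 facet normal 0.000 1.000 0.000
  outer loop
   vertex 2.0 4.5 1.5
   vertex 0.0 4.5 1.0
   vertex 4.0 4.5 4.5
  endloop
 endfacet
 facet normal 0.208 0.968 -0.138
  outer loop
   vertex 2.0 4.5 1.5
   vertex 4.0 4.5 4.5
   vertex 5.0 4.0 2.5
  endloop
 endfacet
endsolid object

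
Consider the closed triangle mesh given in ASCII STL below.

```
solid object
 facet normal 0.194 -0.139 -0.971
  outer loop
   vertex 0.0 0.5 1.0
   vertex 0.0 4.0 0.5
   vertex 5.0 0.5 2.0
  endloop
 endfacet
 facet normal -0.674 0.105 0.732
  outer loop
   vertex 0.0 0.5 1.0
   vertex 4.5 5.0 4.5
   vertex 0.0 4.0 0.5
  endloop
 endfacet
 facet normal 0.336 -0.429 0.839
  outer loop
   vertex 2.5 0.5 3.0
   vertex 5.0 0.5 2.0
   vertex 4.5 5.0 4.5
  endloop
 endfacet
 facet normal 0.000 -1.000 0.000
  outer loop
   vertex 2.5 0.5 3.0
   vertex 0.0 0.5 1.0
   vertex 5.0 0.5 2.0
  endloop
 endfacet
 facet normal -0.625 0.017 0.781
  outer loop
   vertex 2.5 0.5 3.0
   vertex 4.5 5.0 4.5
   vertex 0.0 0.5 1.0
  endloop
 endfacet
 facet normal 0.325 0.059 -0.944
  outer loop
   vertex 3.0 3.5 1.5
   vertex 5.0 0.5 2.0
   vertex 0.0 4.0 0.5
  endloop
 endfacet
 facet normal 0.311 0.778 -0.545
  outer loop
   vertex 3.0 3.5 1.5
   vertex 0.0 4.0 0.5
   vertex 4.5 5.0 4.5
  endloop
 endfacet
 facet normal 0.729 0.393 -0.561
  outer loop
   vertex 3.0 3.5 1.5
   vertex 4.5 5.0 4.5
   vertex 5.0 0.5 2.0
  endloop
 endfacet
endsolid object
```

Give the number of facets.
8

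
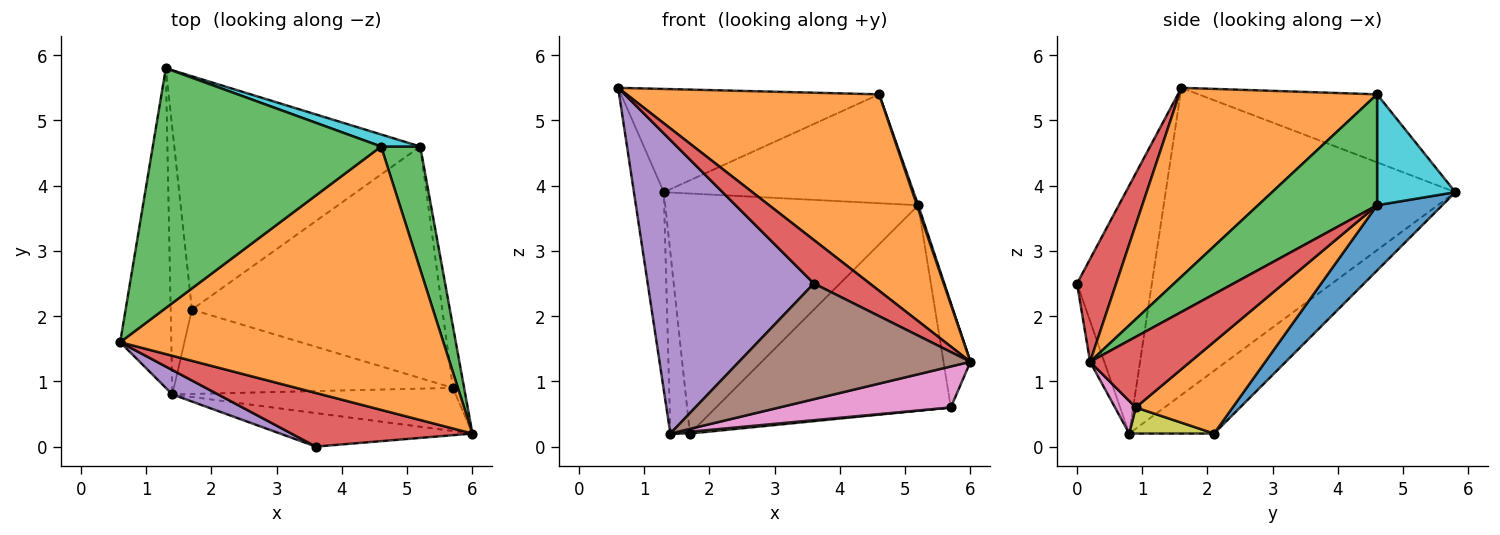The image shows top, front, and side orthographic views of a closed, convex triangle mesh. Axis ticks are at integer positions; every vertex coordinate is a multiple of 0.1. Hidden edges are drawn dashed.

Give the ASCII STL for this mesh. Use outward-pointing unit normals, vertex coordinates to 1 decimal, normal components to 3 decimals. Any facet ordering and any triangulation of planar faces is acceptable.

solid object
 facet normal -0.981 0.101 -0.163
  outer loop
   vertex 1.4 0.8 0.2
   vertex 0.6 1.6 5.5
   vertex 1.3 5.8 3.9
  endloop
 endfacet
 facet normal 0.424 -0.541 0.726
  outer loop
   vertex 4.6 4.6 5.4
   vertex 0.6 1.6 5.5
   vertex 6.0 0.2 1.3
  endloop
 endfacet
 facet normal -0.264 0.381 0.886
  outer loop
   vertex 4.6 4.6 5.4
   vertex 1.3 5.8 3.9
   vertex 0.6 1.6 5.5
  endloop
 endfacet
 facet normal 0.403 -0.576 0.711
  outer loop
   vertex 3.6 0.0 2.5
   vertex 6.0 0.2 1.3
   vertex 0.6 1.6 5.5
  endloop
 endfacet
 facet normal -0.409 -0.909 0.075
  outer loop
   vertex 3.6 0.0 2.5
   vertex 0.6 1.6 5.5
   vertex 1.4 0.8 0.2
  endloop
 endfacet
 facet normal -0.059 -0.959 -0.277
  outer loop
   vertex 3.6 0.0 2.5
   vertex 1.4 0.8 0.2
   vertex 6.0 0.2 1.3
  endloop
 endfacet
 facet normal 0.083 -0.687 -0.722
  outer loop
   vertex 5.7 0.9 0.6
   vertex 6.0 0.2 1.3
   vertex 1.4 0.8 0.2
  endloop
 endfacet
 facet normal -0.925 0.214 -0.314
  outer loop
   vertex 1.7 2.1 0.2
   vertex 1.4 0.8 0.2
   vertex 1.3 5.8 3.9
  endloop
 endfacet
 facet normal 0.093 -0.021 -0.995
  outer loop
   vertex 1.7 2.1 0.2
   vertex 5.7 0.9 0.6
   vertex 1.4 0.8 0.2
  endloop
 endfacet
 facet normal 0.297 0.949 0.105
  outer loop
   vertex 5.2 4.6 3.7
   vertex 1.3 5.8 3.9
   vertex 4.6 4.6 5.4
  endloop
 endfacet
 facet normal 0.182 0.705 -0.685
  outer loop
   vertex 5.2 4.6 3.7
   vertex 1.7 2.1 0.2
   vertex 1.3 5.8 3.9
  endloop
 endfacet
 facet normal 0.264 0.640 -0.721
  outer loop
   vertex 5.2 4.6 3.7
   vertex 5.7 0.9 0.6
   vertex 1.7 2.1 0.2
  endloop
 endfacet
 facet normal 0.943 -0.010 0.333
  outer loop
   vertex 5.2 4.6 3.7
   vertex 4.6 4.6 5.4
   vertex 6.0 0.2 1.3
  endloop
 endfacet
 facet normal 0.954 0.257 -0.152
  outer loop
   vertex 5.2 4.6 3.7
   vertex 6.0 0.2 1.3
   vertex 5.7 0.9 0.6
  endloop
 endfacet
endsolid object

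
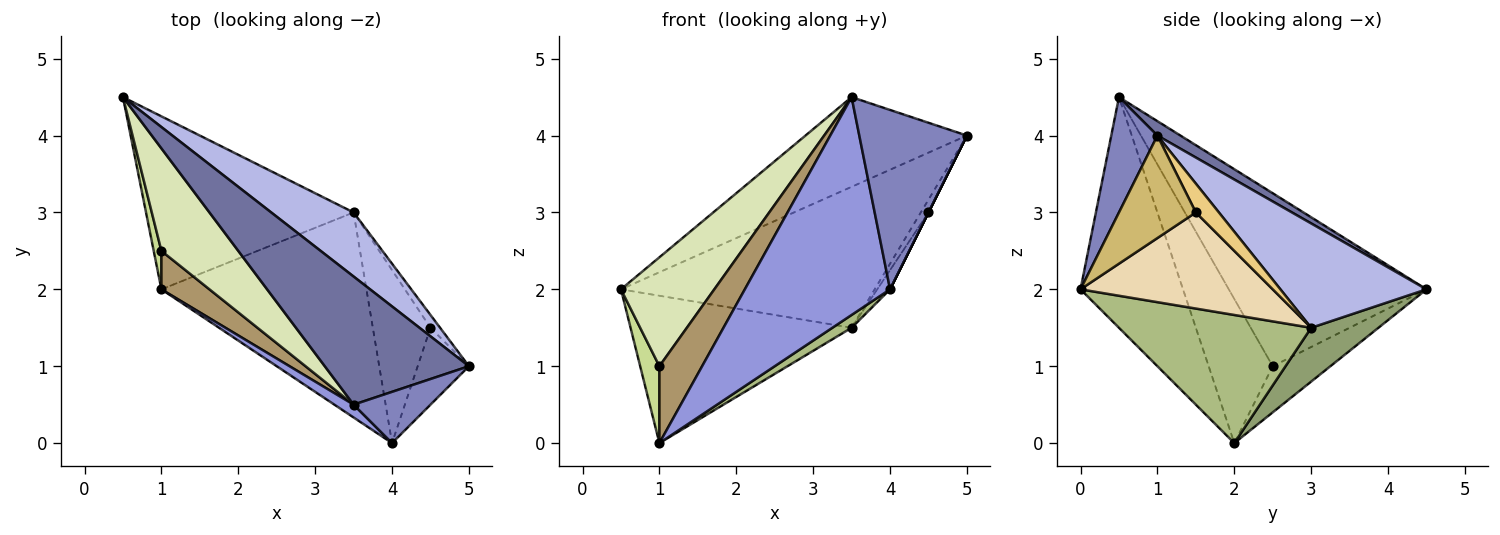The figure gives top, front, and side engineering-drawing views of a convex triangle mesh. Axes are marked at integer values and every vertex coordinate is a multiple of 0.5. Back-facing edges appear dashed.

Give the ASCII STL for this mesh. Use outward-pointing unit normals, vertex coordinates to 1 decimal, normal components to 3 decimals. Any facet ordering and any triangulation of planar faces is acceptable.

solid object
 facet normal 0.082 0.572 0.816
  outer loop
   vertex 3.5 0.5 4.5
   vertex 5.0 1.0 4.0
   vertex 0.5 4.5 2.0
  endloop
 endfacet
 facet normal 0.381 -0.889 0.254
  outer loop
   vertex 4.0 0.0 2.0
   vertex 5.0 1.0 4.0
   vertex 3.5 0.5 4.5
  endloop
 endfacet
 facet normal -0.576 -0.816 0.048
  outer loop
   vertex 4.0 0.0 2.0
   vertex 3.5 0.5 4.5
   vertex 1.0 2.0 0.0
  endloop
 endfacet
 facet normal 0.464 0.806 0.367
  outer loop
   vertex 3.5 3.0 1.5
   vertex 0.5 4.5 2.0
   vertex 5.0 1.0 4.0
  endloop
 endfacet
 facet normal 0.194 0.636 -0.747
  outer loop
   vertex 3.5 3.0 1.5
   vertex 1.0 2.0 0.0
   vertex 0.5 4.5 2.0
  endloop
 endfacet
 facet normal 0.529 -0.053 -0.847
  outer loop
   vertex 3.5 3.0 1.5
   vertex 4.0 0.0 2.0
   vertex 1.0 2.0 0.0
  endloop
 endfacet
 facet normal -0.937 -0.312 0.156
  outer loop
   vertex 1.0 2.5 1.0
   vertex 0.5 4.5 2.0
   vertex 1.0 2.0 0.0
  endloop
 endfacet
 facet normal -0.839 -0.396 0.373
  outer loop
   vertex 1.0 2.5 1.0
   vertex 3.5 0.5 4.5
   vertex 0.5 4.5 2.0
  endloop
 endfacet
 facet normal -0.802 -0.535 0.267
  outer loop
   vertex 1.0 2.5 1.0
   vertex 1.0 2.0 0.0
   vertex 3.5 0.5 4.5
  endloop
 endfacet
 facet normal 0.894 0.000 -0.447
  outer loop
   vertex 4.5 1.5 3.0
   vertex 5.0 1.0 4.0
   vertex 4.0 0.0 2.0
  endloop
 endfacet
 facet normal 0.905 0.302 -0.302
  outer loop
   vertex 4.5 1.5 3.0
   vertex 3.5 3.0 1.5
   vertex 5.0 1.0 4.0
  endloop
 endfacet
 facet normal 0.856 0.057 -0.514
  outer loop
   vertex 4.5 1.5 3.0
   vertex 4.0 0.0 2.0
   vertex 3.5 3.0 1.5
  endloop
 endfacet
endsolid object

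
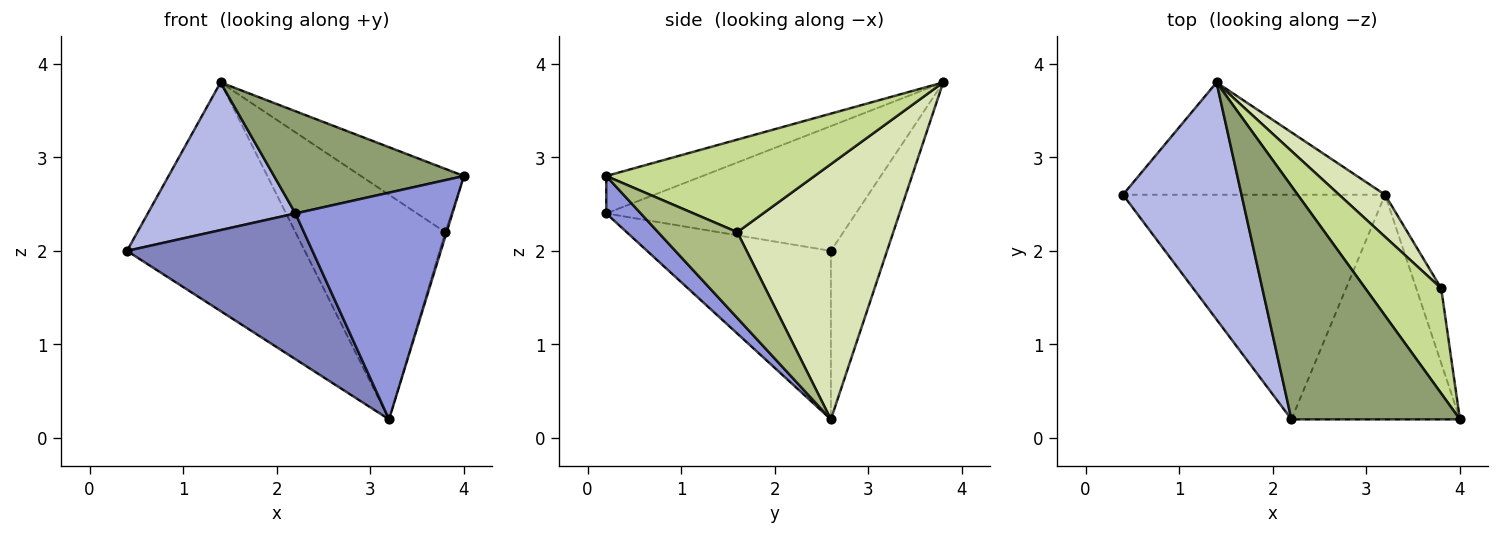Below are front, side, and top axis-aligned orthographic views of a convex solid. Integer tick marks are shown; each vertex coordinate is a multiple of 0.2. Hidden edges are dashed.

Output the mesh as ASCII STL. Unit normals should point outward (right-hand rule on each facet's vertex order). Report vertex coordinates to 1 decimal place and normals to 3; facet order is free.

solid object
 facet normal -0.273 0.864 -0.424
  outer loop
   vertex 1.4 3.8 3.8
   vertex 3.2 2.6 0.2
   vertex 0.4 2.6 2.0
  endloop
 endfacet
 facet normal -0.475 -0.479 -0.738
  outer loop
   vertex 2.2 0.2 2.4
   vertex 0.4 2.6 2.0
   vertex 3.2 2.6 0.2
  endloop
 endfacet
 facet normal 0.155 -0.702 -0.695
  outer loop
   vertex 2.2 0.2 2.4
   vertex 3.2 2.6 0.2
   vertex 4.0 0.2 2.8
  endloop
 endfacet
 facet normal -0.666 -0.394 0.633
  outer loop
   vertex 2.2 0.2 2.4
   vertex 1.4 3.8 3.8
   vertex 0.4 2.6 2.0
  endloop
 endfacet
 facet normal -0.199 -0.393 0.897
  outer loop
   vertex 2.2 0.2 2.4
   vertex 4.0 0.2 2.8
   vertex 1.4 3.8 3.8
  endloop
 endfacet
 facet normal 0.960 0.017 -0.279
  outer loop
   vertex 3.8 1.6 2.2
   vertex 4.0 0.2 2.8
   vertex 3.2 2.6 0.2
  endloop
 endfacet
 facet normal 0.722 0.357 0.592
  outer loop
   vertex 3.8 1.6 2.2
   vertex 1.4 3.8 3.8
   vertex 4.0 0.2 2.8
  endloop
 endfacet
 facet normal 0.715 0.687 0.129
  outer loop
   vertex 3.8 1.6 2.2
   vertex 3.2 2.6 0.2
   vertex 1.4 3.8 3.8
  endloop
 endfacet
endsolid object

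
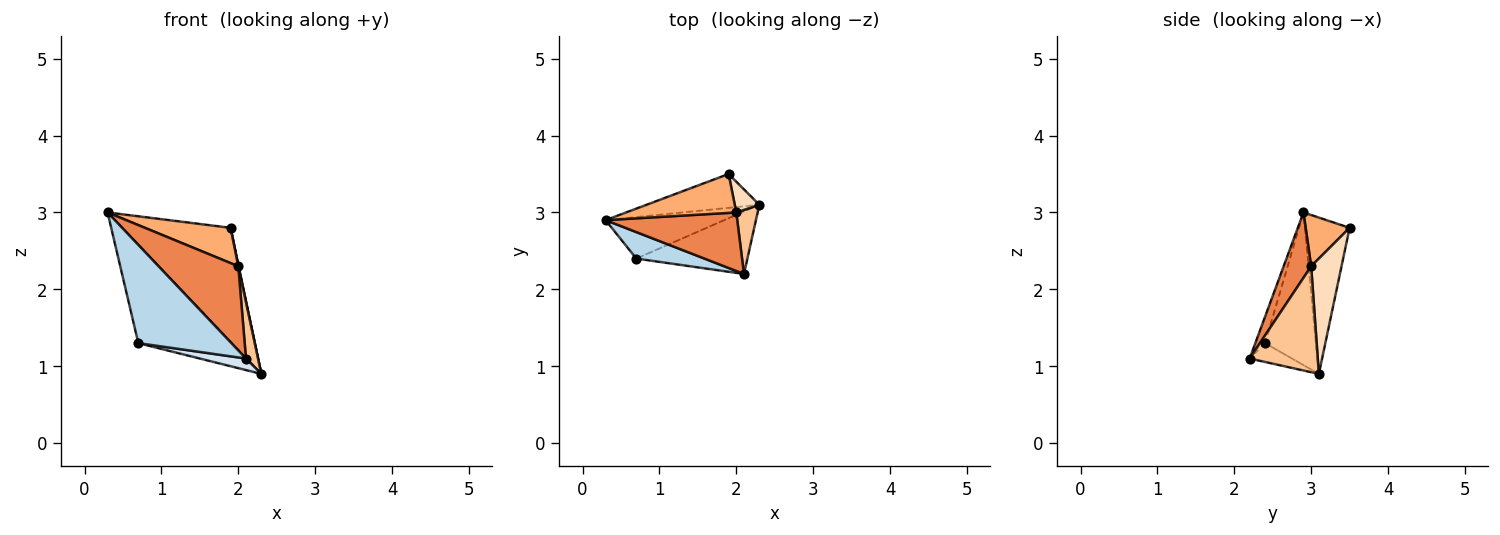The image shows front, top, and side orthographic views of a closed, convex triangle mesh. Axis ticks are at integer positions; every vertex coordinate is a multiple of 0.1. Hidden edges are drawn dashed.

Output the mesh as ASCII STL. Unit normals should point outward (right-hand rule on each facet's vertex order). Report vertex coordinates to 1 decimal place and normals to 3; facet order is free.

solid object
 facet normal -0.367 0.891 -0.265
  outer loop
   vertex 1.9 3.5 2.8
   vertex 2.3 3.1 0.9
   vertex 0.3 2.9 3.0
  endloop
 endfacet
 facet normal -0.447 0.824 -0.348
  outer loop
   vertex 0.7 2.4 1.3
   vertex 0.3 2.9 3.0
   vertex 2.3 3.1 0.9
  endloop
 endfacet
 facet normal -0.100 -0.961 0.259
  outer loop
   vertex 0.7 2.4 1.3
   vertex 2.1 2.2 1.1
   vertex 0.3 2.9 3.0
  endloop
 endfacet
 facet normal -0.164 -0.179 -0.970
  outer loop
   vertex 0.7 2.4 1.3
   vertex 2.3 3.1 0.9
   vertex 2.1 2.2 1.1
  endloop
 endfacet
 facet normal 0.273 -0.790 0.549
  outer loop
   vertex 2.0 3.0 2.3
   vertex 0.3 2.9 3.0
   vertex 2.1 2.2 1.1
  endloop
 endfacet
 facet normal 0.326 -0.635 0.700
  outer loop
   vertex 2.0 3.0 2.3
   vertex 1.9 3.5 2.8
   vertex 0.3 2.9 3.0
  endloop
 endfacet
 facet normal 0.966 -0.171 0.195
  outer loop
   vertex 2.0 3.0 2.3
   vertex 2.1 2.2 1.1
   vertex 2.3 3.1 0.9
  endloop
 endfacet
 facet normal 0.978 -0.013 0.209
  outer loop
   vertex 2.0 3.0 2.3
   vertex 2.3 3.1 0.9
   vertex 1.9 3.5 2.8
  endloop
 endfacet
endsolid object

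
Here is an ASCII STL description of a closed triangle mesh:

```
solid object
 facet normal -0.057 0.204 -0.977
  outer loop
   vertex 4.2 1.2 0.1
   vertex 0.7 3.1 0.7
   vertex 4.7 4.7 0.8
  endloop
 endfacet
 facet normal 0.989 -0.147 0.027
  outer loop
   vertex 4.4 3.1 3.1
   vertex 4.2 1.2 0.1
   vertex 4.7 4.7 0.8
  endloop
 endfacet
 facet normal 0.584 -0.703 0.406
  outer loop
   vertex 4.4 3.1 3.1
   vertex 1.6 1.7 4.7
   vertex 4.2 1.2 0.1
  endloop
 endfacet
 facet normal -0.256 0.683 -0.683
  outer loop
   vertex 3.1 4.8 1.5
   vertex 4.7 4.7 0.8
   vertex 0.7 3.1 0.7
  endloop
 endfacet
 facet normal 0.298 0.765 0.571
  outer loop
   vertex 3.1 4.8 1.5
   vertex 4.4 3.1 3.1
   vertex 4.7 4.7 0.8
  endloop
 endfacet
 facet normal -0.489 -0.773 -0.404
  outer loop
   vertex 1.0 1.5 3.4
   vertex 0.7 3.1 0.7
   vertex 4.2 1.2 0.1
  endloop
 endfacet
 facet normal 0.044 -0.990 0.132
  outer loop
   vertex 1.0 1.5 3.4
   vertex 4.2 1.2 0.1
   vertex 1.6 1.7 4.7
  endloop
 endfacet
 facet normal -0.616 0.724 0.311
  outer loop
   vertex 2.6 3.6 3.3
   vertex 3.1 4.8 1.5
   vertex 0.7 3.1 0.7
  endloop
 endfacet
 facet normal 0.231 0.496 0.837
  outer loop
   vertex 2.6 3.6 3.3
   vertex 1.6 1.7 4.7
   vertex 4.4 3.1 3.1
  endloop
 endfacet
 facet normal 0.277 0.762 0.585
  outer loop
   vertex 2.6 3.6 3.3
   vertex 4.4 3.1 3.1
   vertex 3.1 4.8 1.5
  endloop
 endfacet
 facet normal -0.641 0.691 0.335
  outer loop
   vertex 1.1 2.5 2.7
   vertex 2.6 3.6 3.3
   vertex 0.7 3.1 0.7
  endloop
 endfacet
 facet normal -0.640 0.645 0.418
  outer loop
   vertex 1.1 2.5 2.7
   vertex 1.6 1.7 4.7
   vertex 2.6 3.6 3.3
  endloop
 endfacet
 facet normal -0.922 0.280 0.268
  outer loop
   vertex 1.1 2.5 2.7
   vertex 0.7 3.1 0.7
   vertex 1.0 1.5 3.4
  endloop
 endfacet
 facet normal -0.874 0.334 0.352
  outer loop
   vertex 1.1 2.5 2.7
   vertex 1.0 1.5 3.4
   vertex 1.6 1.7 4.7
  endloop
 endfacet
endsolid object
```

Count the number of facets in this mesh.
14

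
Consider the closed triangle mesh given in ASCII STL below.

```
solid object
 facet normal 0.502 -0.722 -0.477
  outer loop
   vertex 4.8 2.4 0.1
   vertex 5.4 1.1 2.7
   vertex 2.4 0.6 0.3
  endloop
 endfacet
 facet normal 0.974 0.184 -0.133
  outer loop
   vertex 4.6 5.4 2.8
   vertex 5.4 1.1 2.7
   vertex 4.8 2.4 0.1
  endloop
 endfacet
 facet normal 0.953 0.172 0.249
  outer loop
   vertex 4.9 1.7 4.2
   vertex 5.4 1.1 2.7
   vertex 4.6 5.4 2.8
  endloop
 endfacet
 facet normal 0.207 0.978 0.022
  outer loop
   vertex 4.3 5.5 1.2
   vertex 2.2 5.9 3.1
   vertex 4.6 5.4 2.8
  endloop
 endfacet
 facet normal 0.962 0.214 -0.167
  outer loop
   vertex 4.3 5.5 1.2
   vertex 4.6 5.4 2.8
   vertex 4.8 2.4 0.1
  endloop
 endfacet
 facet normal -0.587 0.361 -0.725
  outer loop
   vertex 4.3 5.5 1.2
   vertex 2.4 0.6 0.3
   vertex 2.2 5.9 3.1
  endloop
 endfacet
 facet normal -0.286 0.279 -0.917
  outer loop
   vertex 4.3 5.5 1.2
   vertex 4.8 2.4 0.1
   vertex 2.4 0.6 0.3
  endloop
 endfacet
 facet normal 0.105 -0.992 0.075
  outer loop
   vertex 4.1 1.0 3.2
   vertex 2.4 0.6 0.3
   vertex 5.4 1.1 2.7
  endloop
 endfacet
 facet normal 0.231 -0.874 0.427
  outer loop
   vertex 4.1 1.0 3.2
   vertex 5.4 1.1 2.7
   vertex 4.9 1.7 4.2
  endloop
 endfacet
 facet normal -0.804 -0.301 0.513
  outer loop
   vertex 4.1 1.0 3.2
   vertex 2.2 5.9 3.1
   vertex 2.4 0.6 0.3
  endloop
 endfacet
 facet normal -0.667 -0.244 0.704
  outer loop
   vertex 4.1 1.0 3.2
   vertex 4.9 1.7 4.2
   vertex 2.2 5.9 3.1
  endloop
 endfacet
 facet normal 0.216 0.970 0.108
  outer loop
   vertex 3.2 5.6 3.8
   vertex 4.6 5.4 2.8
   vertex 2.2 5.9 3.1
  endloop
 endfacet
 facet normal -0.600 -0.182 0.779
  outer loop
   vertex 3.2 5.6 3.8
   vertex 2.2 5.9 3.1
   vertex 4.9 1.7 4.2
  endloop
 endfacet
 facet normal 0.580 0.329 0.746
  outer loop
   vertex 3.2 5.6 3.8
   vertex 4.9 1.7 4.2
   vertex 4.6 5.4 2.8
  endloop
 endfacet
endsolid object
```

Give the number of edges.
21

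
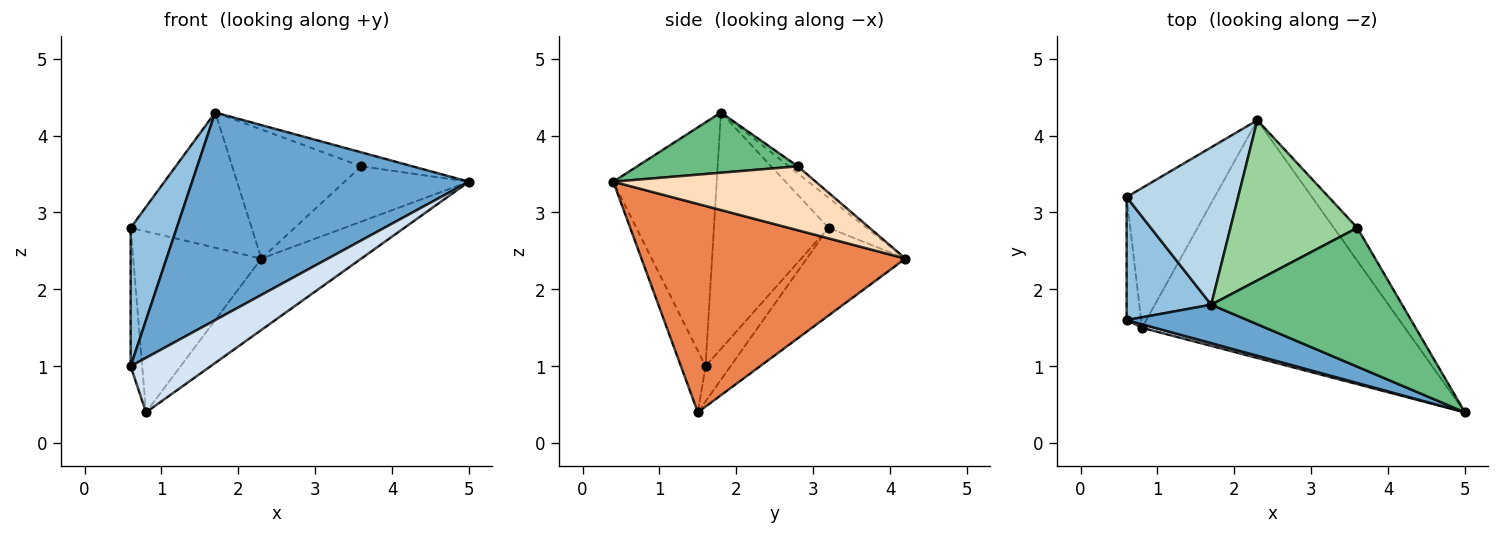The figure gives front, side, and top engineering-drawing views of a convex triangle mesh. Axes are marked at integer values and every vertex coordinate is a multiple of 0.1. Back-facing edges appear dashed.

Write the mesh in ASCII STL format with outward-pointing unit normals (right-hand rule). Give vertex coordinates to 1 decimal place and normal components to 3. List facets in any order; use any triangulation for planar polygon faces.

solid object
 facet normal -0.345 -0.923 0.171
  outer loop
   vertex 1.7 1.8 4.3
   vertex 0.6 1.6 1.0
   vertex 5.0 0.4 3.4
  endloop
 endfacet
 facet normal -0.880 -0.354 0.315
  outer loop
   vertex 0.6 3.2 2.8
   vertex 0.6 1.6 1.0
   vertex 1.7 1.8 4.3
  endloop
 endfacet
 facet normal -0.201 0.638 0.743
  outer loop
   vertex 0.6 3.2 2.8
   vertex 1.7 1.8 4.3
   vertex 2.3 4.2 2.4
  endloop
 endfacet
 facet normal -0.294 -0.954 0.061
  outer loop
   vertex 0.8 1.5 0.4
   vertex 5.0 0.4 3.4
   vertex 0.6 1.6 1.0
  endloop
 endfacet
 facet normal 0.605 0.229 -0.763
  outer loop
   vertex 0.8 1.5 0.4
   vertex 2.3 4.2 2.4
   vertex 5.0 0.4 3.4
  endloop
 endfacet
 facet normal -0.851 0.393 -0.349
  outer loop
   vertex 0.8 1.5 0.4
   vertex 0.6 1.6 1.0
   vertex 0.6 3.2 2.8
  endloop
 endfacet
 facet normal -0.520 0.676 -0.522
  outer loop
   vertex 0.8 1.5 0.4
   vertex 0.6 3.2 2.8
   vertex 2.3 4.2 2.4
  endloop
 endfacet
 facet normal 0.813 0.499 -0.299
  outer loop
   vertex 3.6 2.8 3.6
   vertex 5.0 0.4 3.4
   vertex 2.3 4.2 2.4
  endloop
 endfacet
 facet normal 0.299 0.096 0.949
  outer loop
   vertex 3.6 2.8 3.6
   vertex 1.7 1.8 4.3
   vertex 5.0 0.4 3.4
  endloop
 endfacet
 facet normal -0.043 0.627 0.778
  outer loop
   vertex 3.6 2.8 3.6
   vertex 2.3 4.2 2.4
   vertex 1.7 1.8 4.3
  endloop
 endfacet
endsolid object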